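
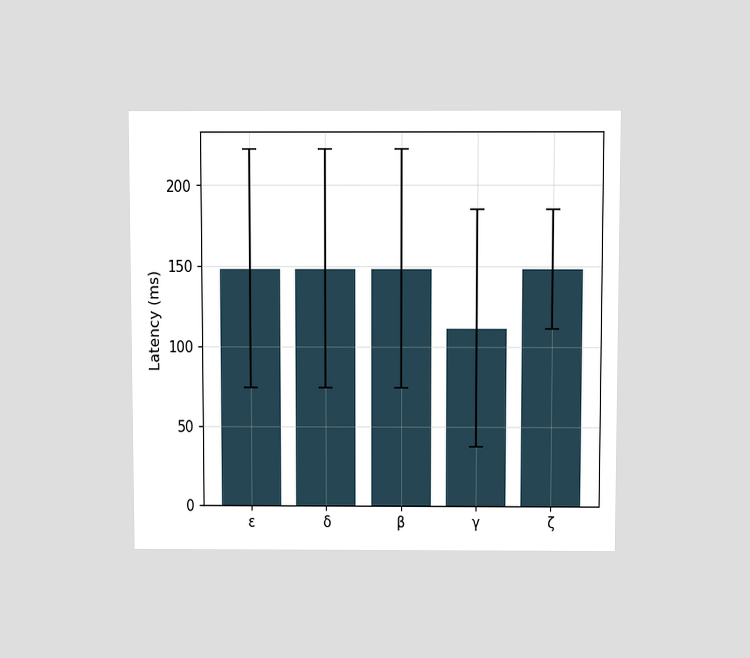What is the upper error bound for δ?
The chart is viewed slightly from above. The δ bar's upper whisker reaches 222ms.

222ms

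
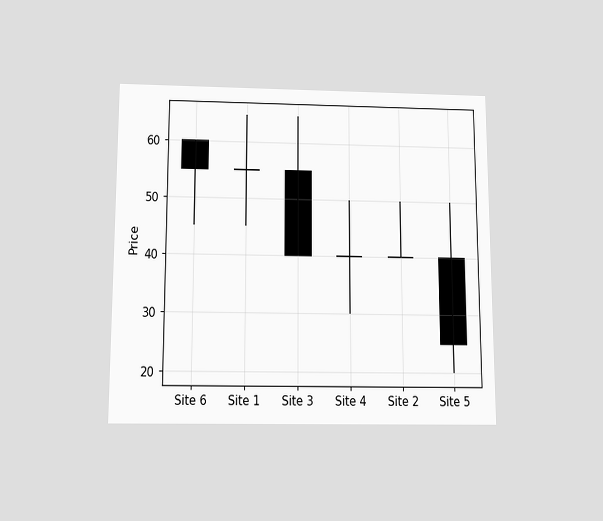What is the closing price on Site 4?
40

The chart is viewed slightly from below. The Site 4 candle closes at 40.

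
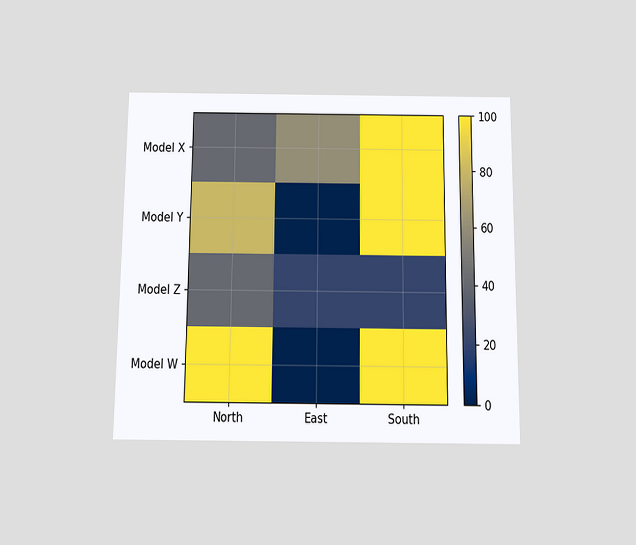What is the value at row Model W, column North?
The chart is viewed slightly from below. Matching cell (Model W, North) against the colorbar gives 100.

100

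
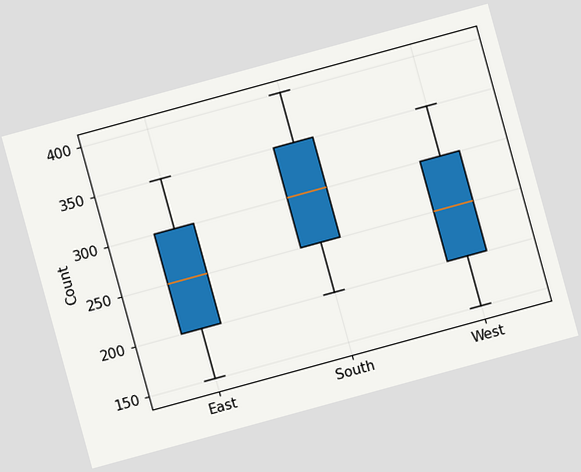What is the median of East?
The chart is tilted about 15° counter-clockwise. The median line in the East box sits at 250.

250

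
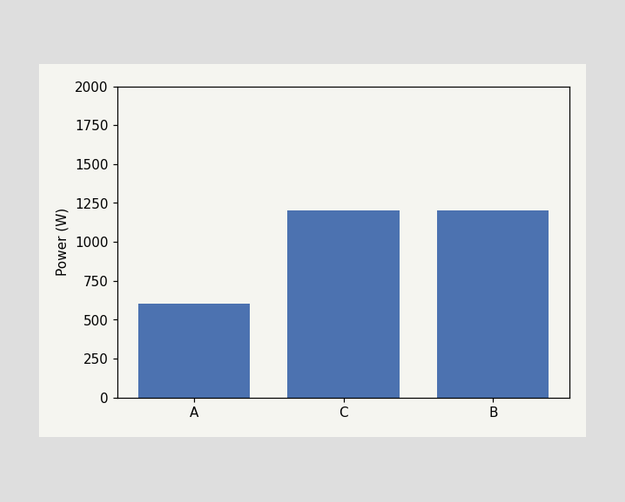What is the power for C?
1200W

Reading along the chart's y-axis, the C bar reaches 1200W.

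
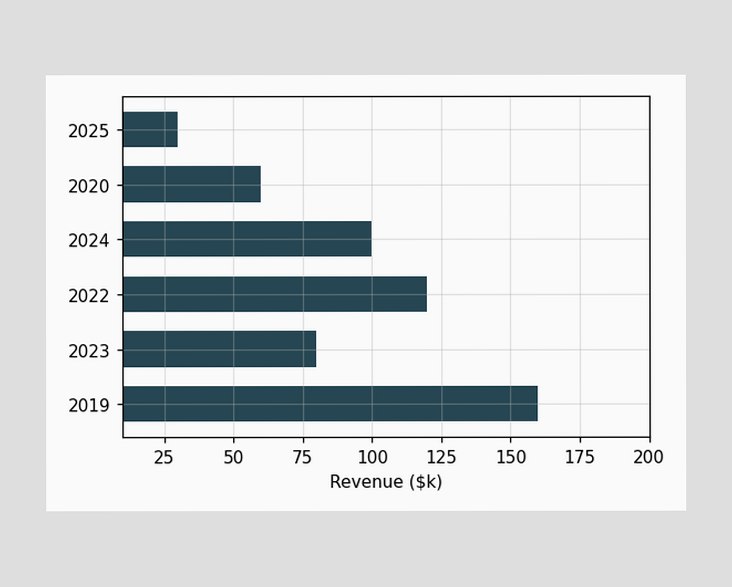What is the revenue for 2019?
Reading along the chart's x-axis, the 2019 bar reaches $160k.

$160k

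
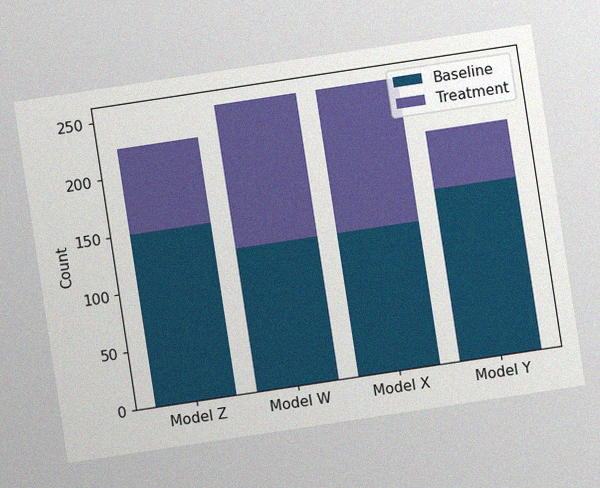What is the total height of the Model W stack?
250

The chart is tilted about 9° counter-clockwise, with some photo noise. The Model W stack's top reaches 250 on the y-axis.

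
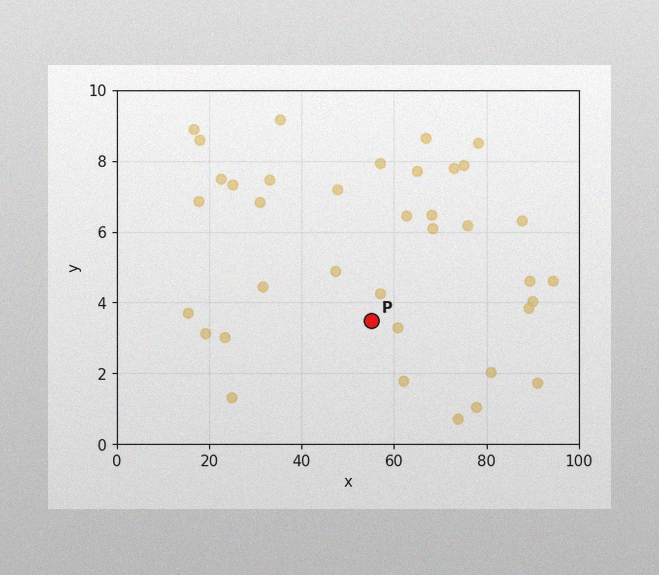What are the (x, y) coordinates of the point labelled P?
(55, 3.5)

The image has some photo noise and uneven lighting. Following the gridlines from P to each axis, P sits at (55, 3.5).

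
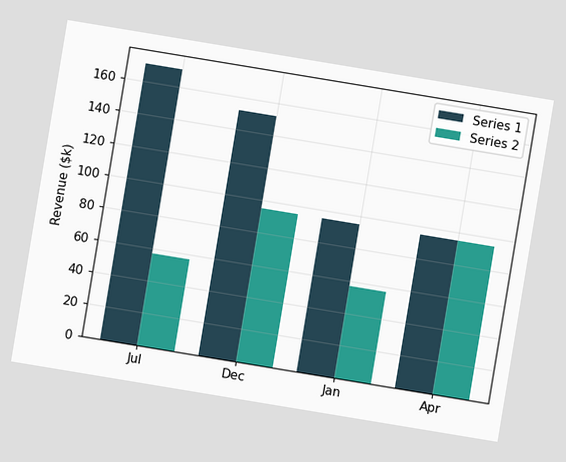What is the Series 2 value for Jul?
$57k

The chart is tilted about 9° clockwise. The Series 2 bar at Jul reaches $57k on the y-axis.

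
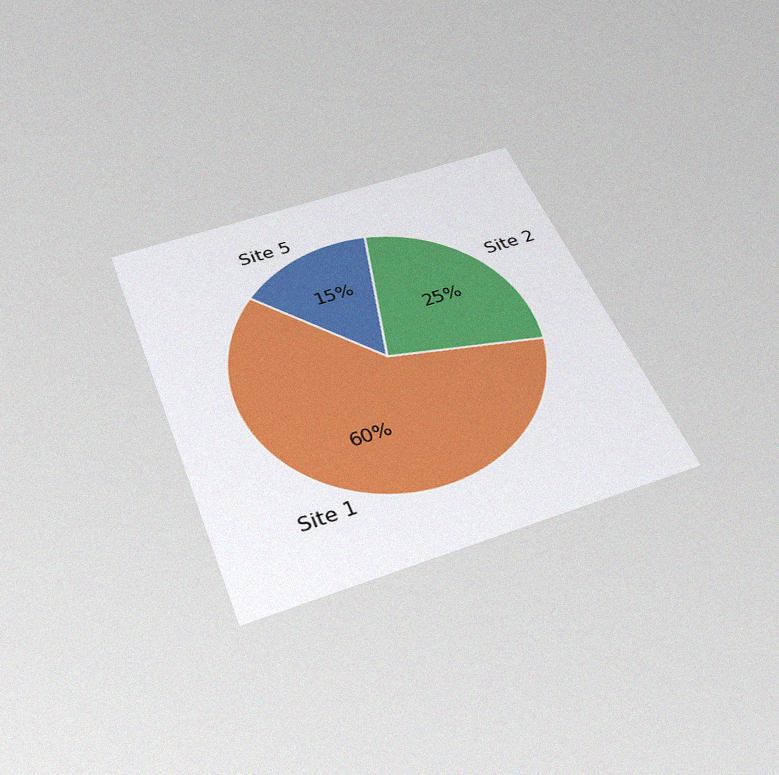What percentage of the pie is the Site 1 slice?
60%

The chart is tilted about 21° counter-clockwise and viewed slightly from below, with some photo noise. The Site 1 slice takes up 60% of the pie.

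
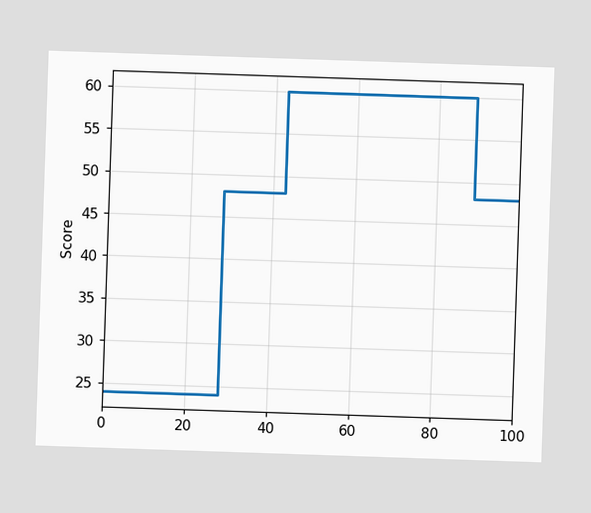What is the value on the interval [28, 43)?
On [28, 43) the step sits at 48.

48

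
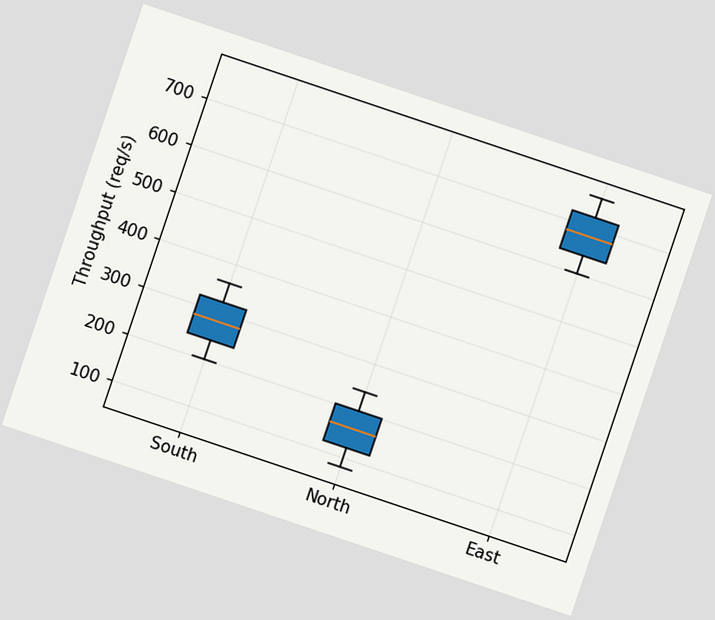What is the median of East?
680req/s

The chart is tilted about 19° clockwise. The median line in the East box sits at 680req/s.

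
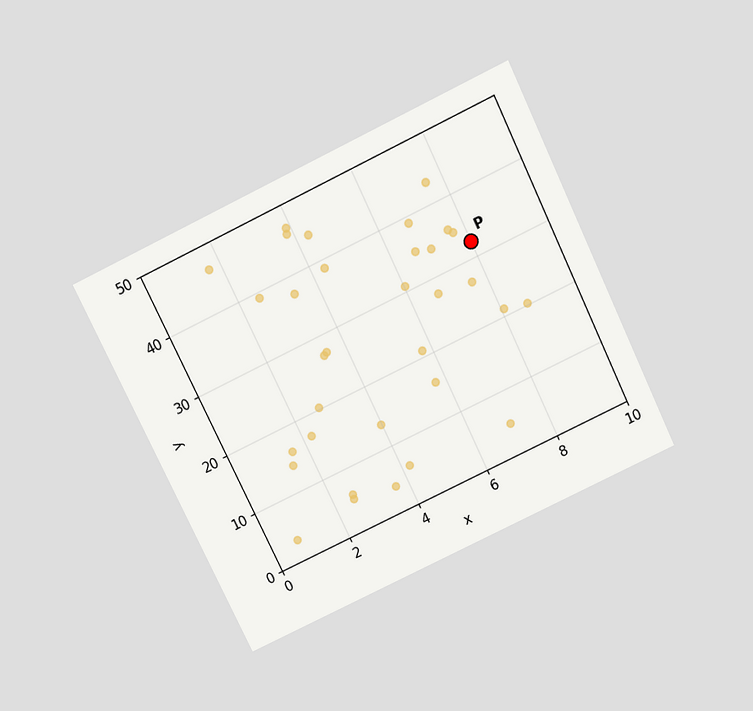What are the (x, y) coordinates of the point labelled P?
(8, 32.5)

The chart is tilted about 26° counter-clockwise and viewed slightly from above. Following the gridlines from P to each axis, P sits at (8, 32.5).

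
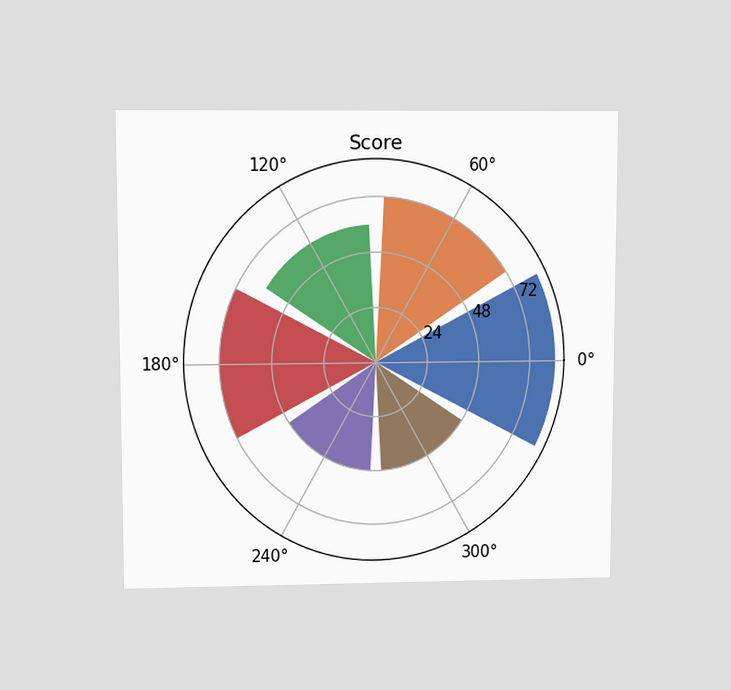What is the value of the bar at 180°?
72

The chart is viewed at a slight angle. The bar at 180° reaches 72 on the radial axis.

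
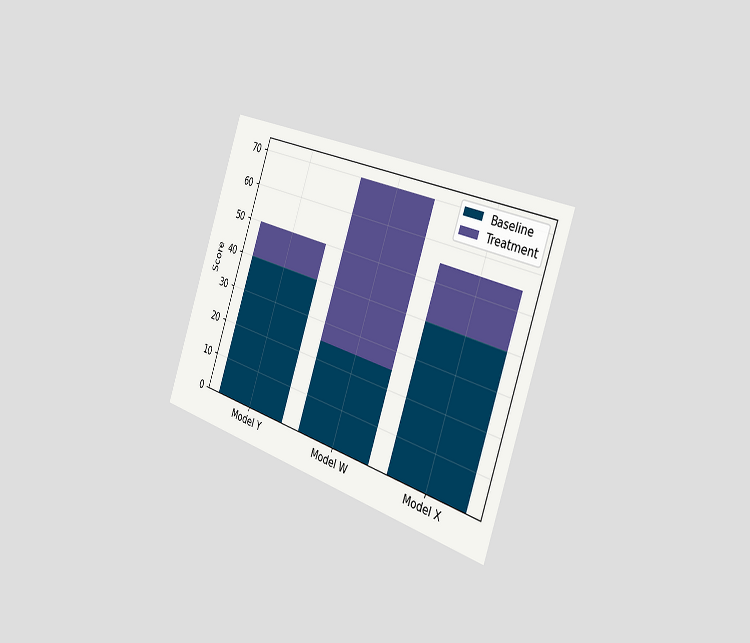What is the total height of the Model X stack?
The chart is tilted about 19° clockwise and viewed slightly from the right. The Model X stack's top reaches 55 on the y-axis.

55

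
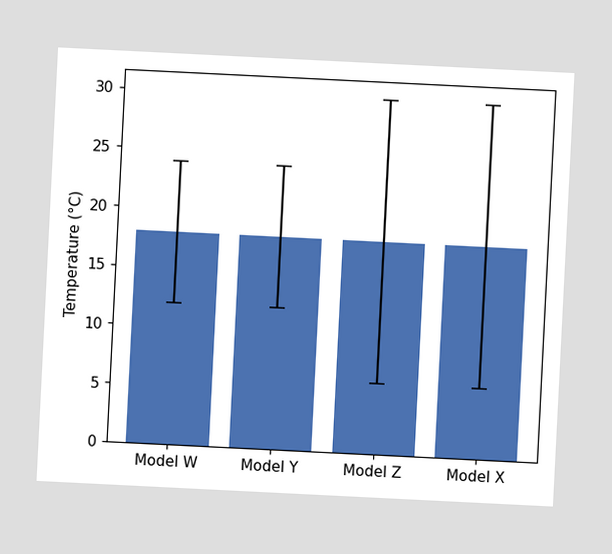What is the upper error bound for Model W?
24°C

The chart is tilted about 3° clockwise. The Model W bar's upper whisker reaches 24°C.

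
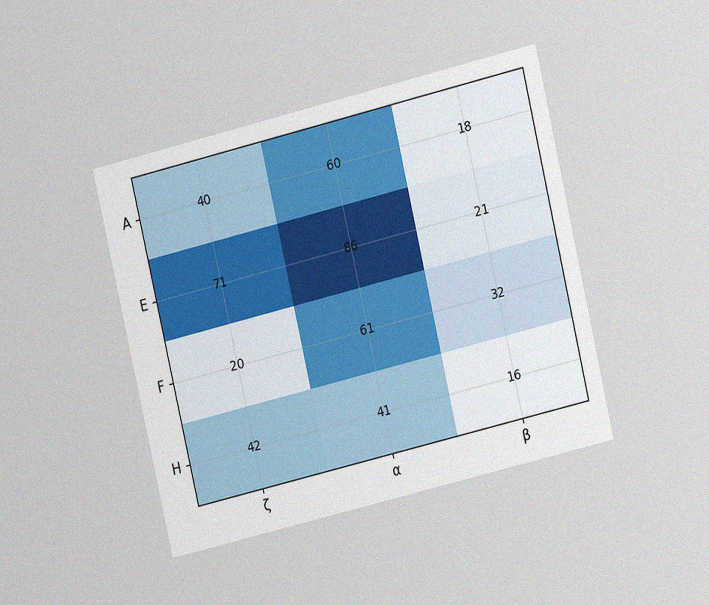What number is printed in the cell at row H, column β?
The chart is tilted about 13° counter-clockwise and viewed at a slight angle, with some photo noise. The (H, β) cell reads 16.

16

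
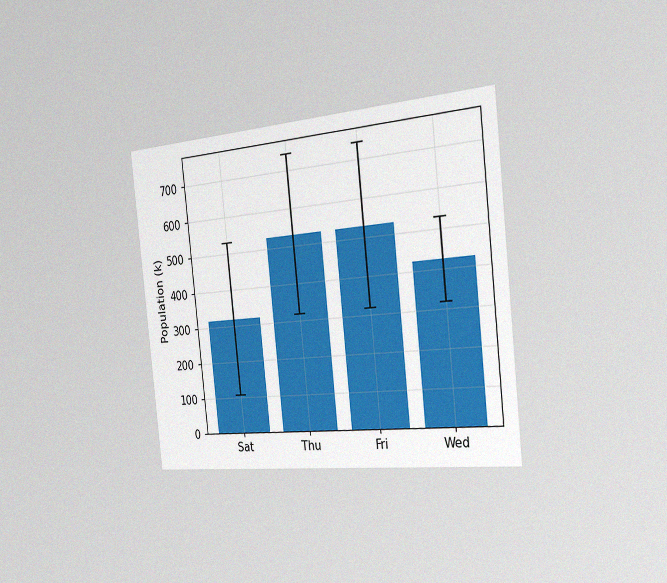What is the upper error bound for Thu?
The chart is tilted about 6° counter-clockwise and viewed slightly from the right, with some photo noise. The Thu bar's upper whisker reaches 742k.

742k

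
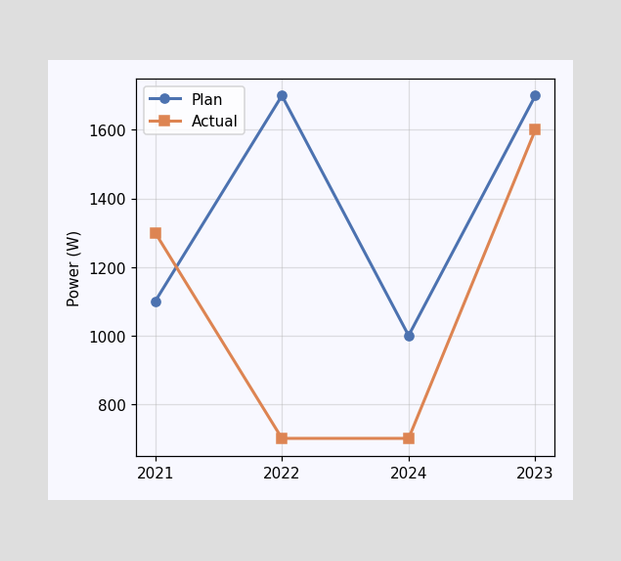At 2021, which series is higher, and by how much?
Actual, by 200W

At 2021, Actual sits above the other line by 200W.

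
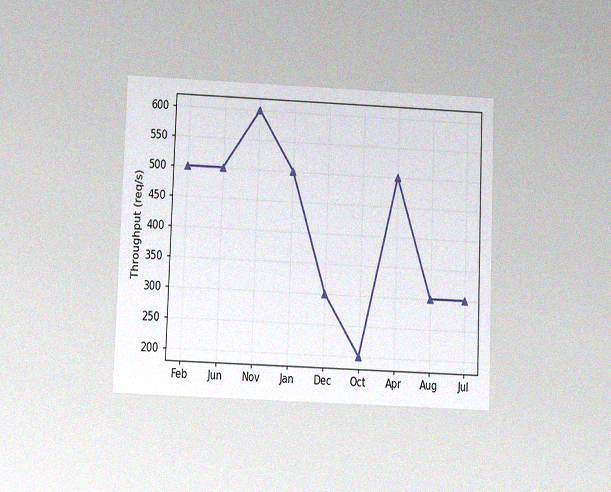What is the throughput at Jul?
300req/s

The chart is tilted about 2° clockwise and viewed slightly from below, with some photo noise. At Jul, the line is at 300req/s.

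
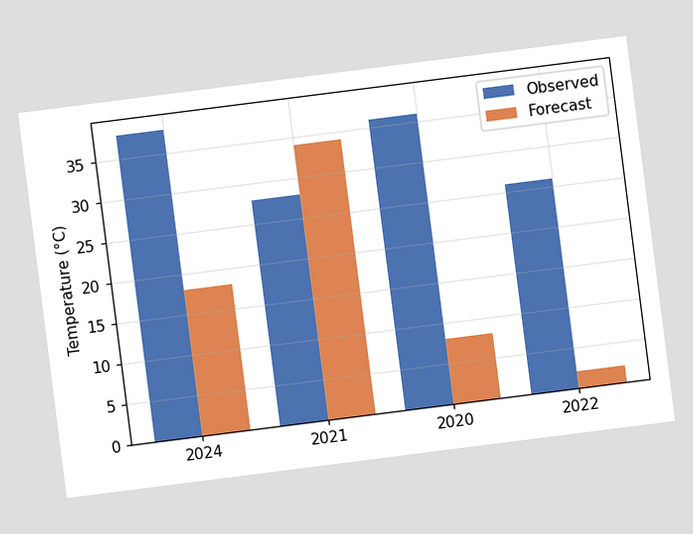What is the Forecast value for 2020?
8°C

The chart is tilted about 7° counter-clockwise. The Forecast bar at 2020 reaches 8°C on the y-axis.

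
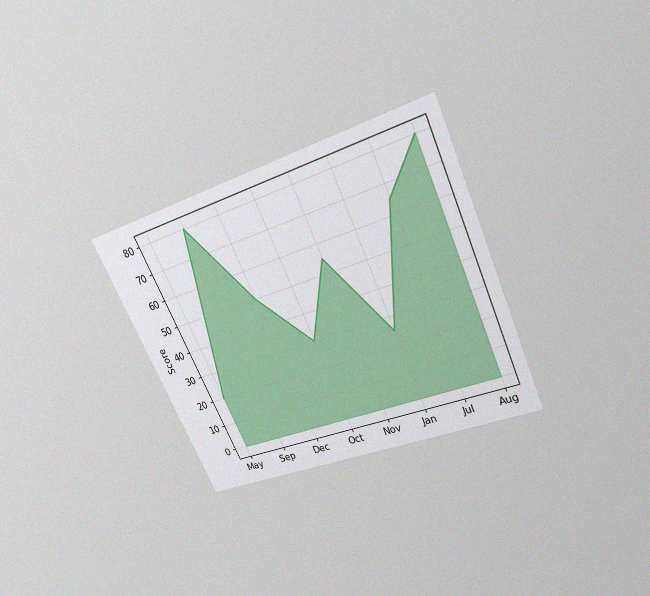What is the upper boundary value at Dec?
50

The chart is tilted about 25° counter-clockwise and viewed slightly from above, with some photo noise. At Dec the upper boundary is at 50.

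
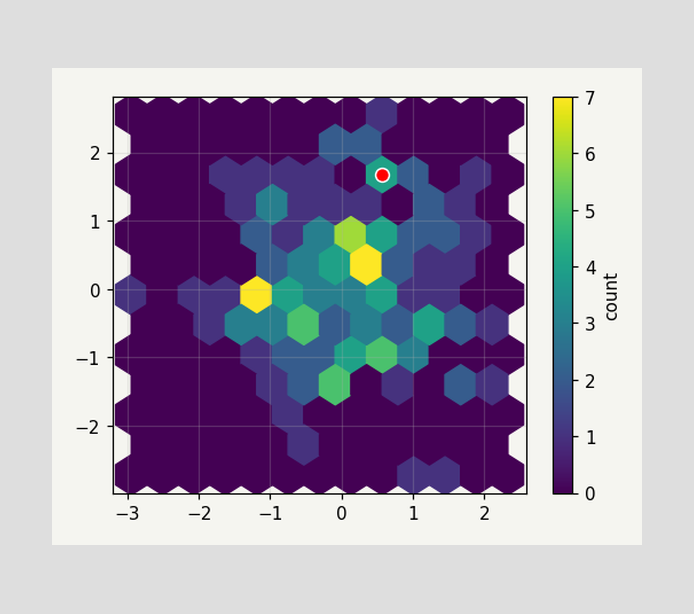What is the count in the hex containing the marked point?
The marked hex reads 4 on the colorbar.

4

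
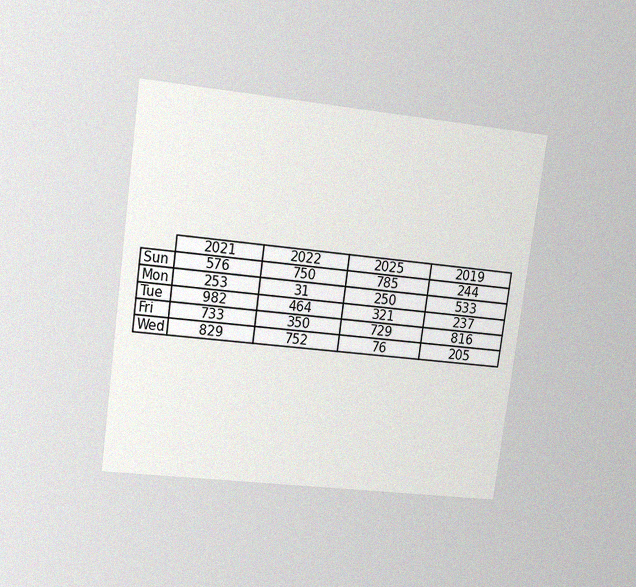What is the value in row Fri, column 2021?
733

The chart is tilted about 8° clockwise and viewed at a slight angle, with some photo noise. The (Fri, 2021) cell reads 733.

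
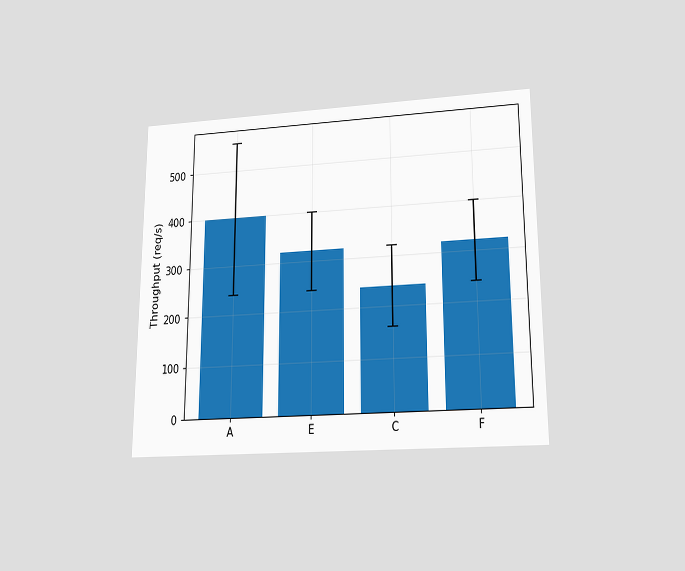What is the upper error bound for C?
The chart is viewed slightly from below. The C bar's upper whisker reaches 320req/s.

320req/s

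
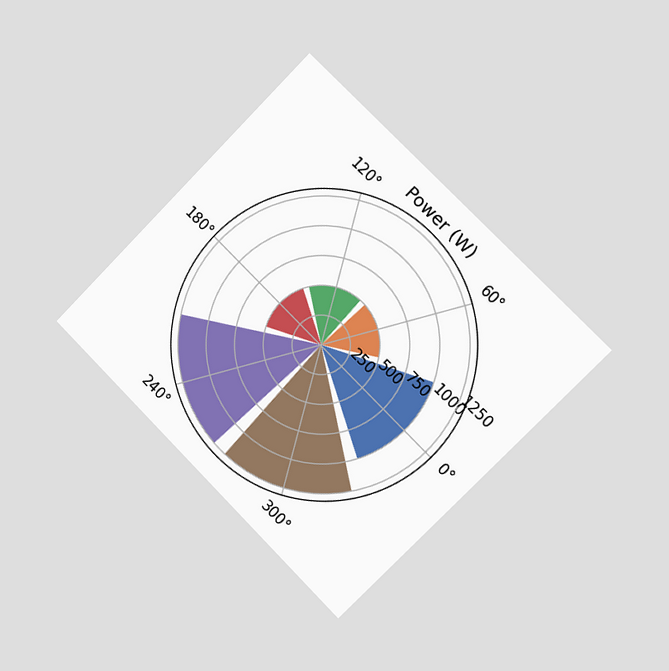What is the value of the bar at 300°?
1250W

The chart is tilted about 45° clockwise and viewed slightly from the right. The bar at 300° reaches 1250W on the radial axis.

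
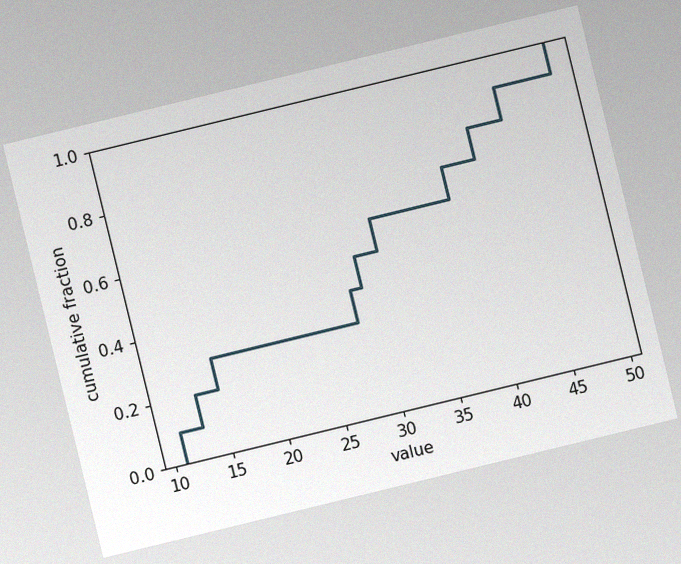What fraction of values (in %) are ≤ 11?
10%

The chart is tilted about 14° counter-clockwise, with some photo noise. At x=11 the ECDF step is at 10%.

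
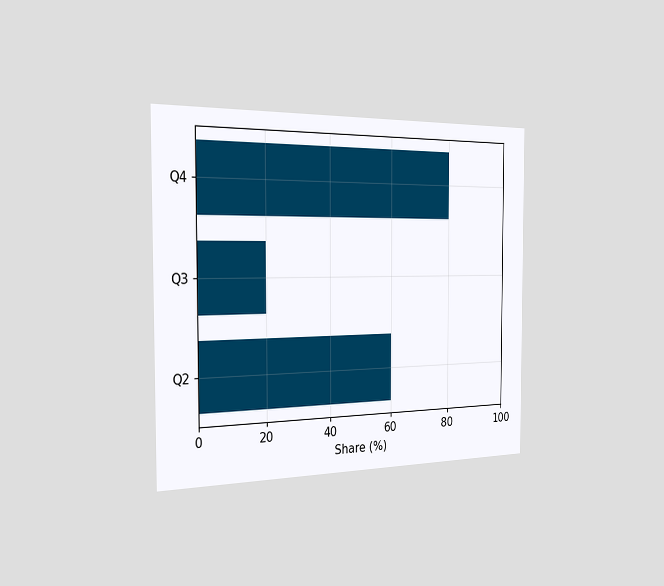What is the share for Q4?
The chart is viewed slightly from the left. Reading along the chart's x-axis, the Q4 bar reaches 80%.

80%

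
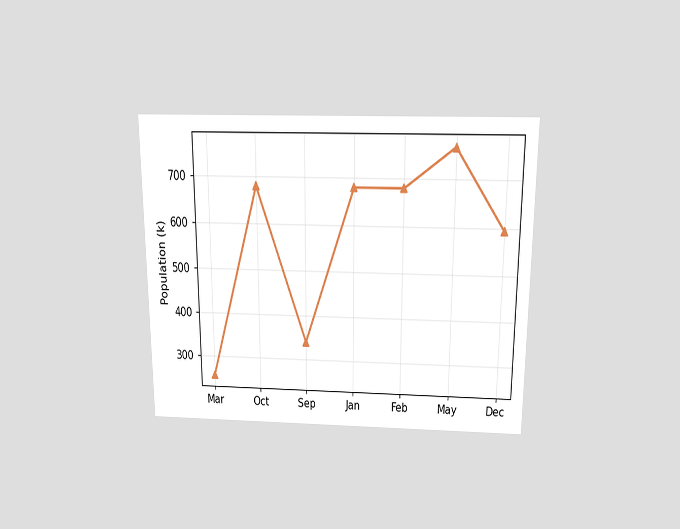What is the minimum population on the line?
The chart is viewed slightly from above. The lowest point is at Mar, and reading across to the y-axis gives 255k.

255k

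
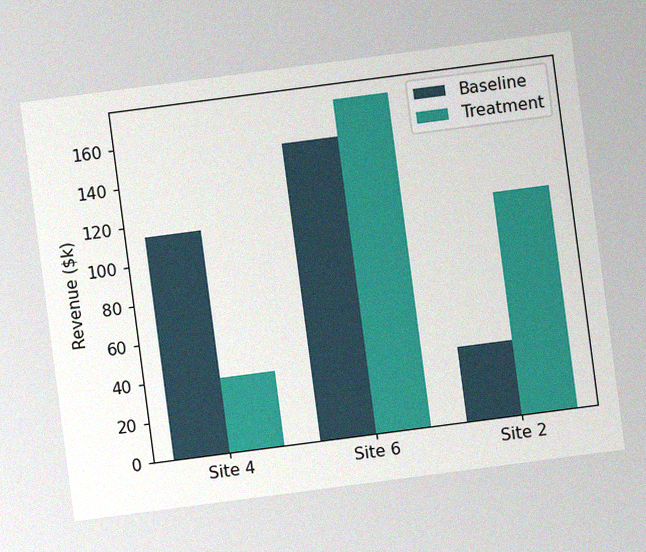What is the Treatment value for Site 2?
$114k

The chart is tilted about 7° counter-clockwise, with some photo noise. The Treatment bar at Site 2 reaches $114k on the y-axis.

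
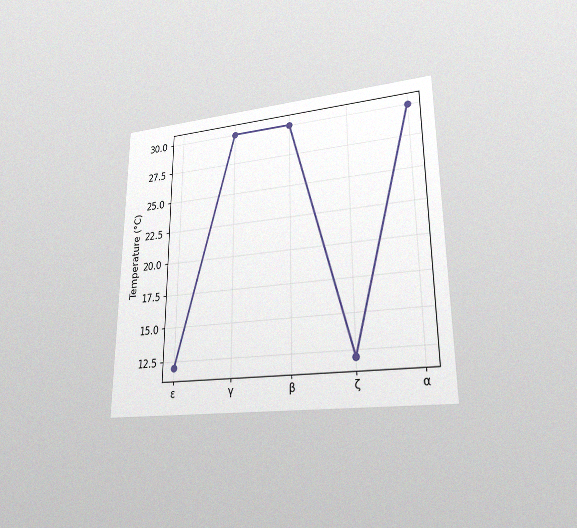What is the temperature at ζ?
The chart is viewed at a slight angle, with some photo noise. At ζ, the line is at 12°C.

12°C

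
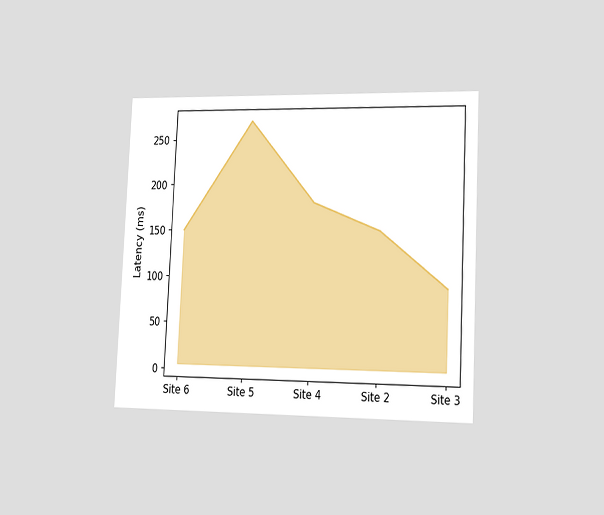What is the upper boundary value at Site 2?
The chart is tilted about 3° clockwise and viewed slightly from the right. At Site 2 the upper boundary is at 150ms.

150ms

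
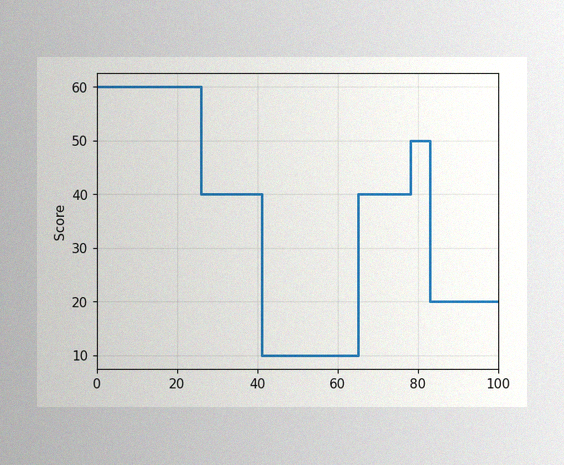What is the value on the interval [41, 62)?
The image has some photo noise and uneven lighting. On [41, 62) the step sits at 10.

10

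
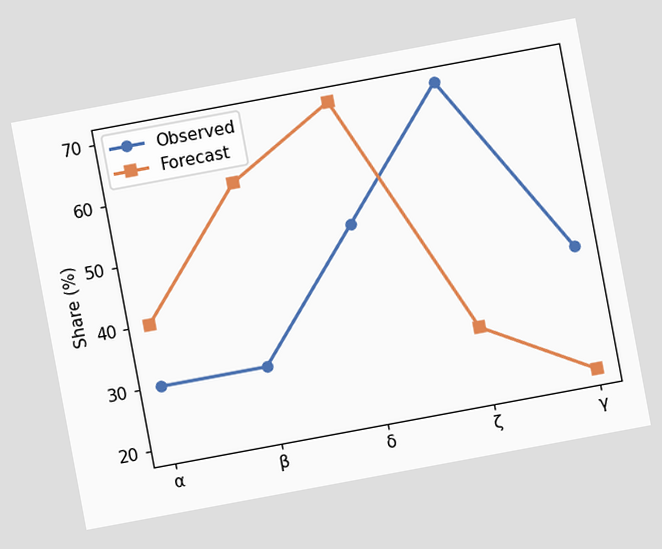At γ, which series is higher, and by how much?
The chart is tilted about 11° counter-clockwise. At γ, Observed sits above the other line by 20%.

Observed, by 20%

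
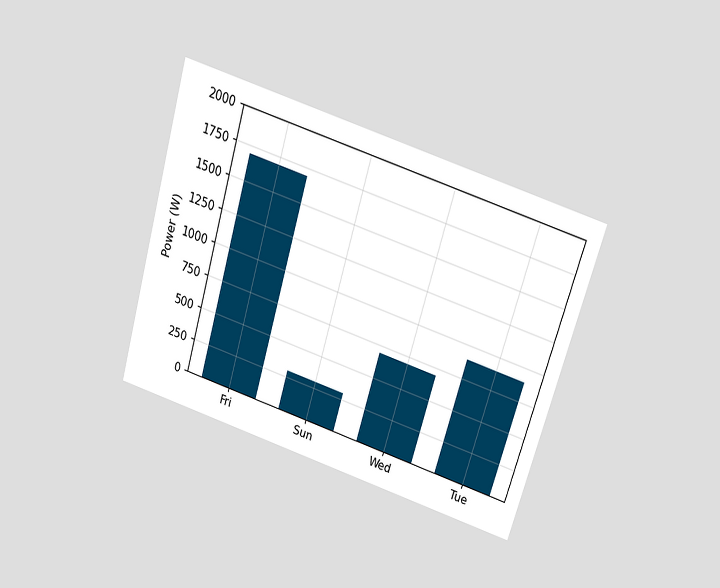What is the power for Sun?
300W

The chart is tilted about 17° clockwise and viewed slightly from above. Reading along the chart's y-axis, the Sun bar reaches 300W.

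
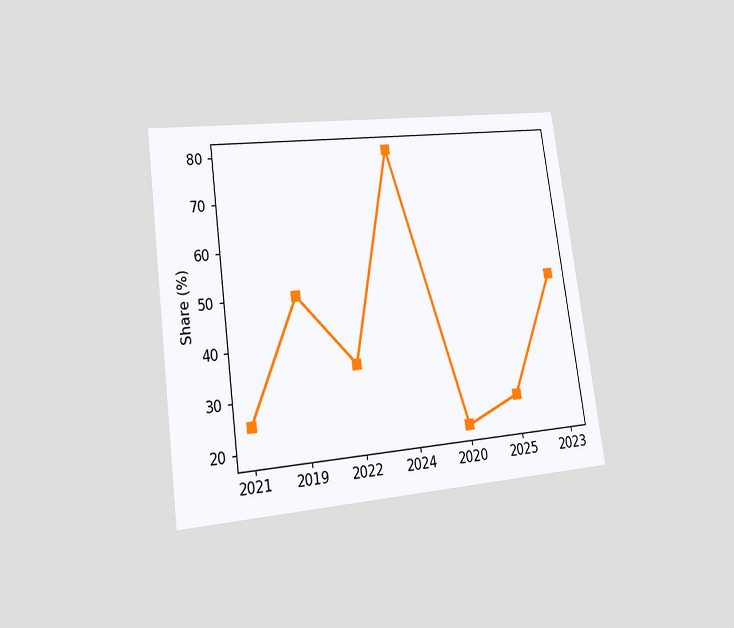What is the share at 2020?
The chart is tilted about 8° counter-clockwise and viewed at a slight angle. At 2020, the line is at 20%.

20%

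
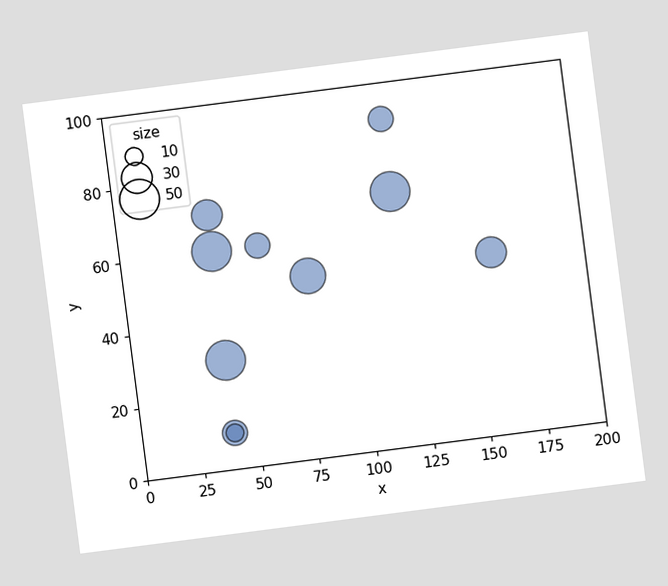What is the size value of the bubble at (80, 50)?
40

The chart is tilted about 7° counter-clockwise. Matching the bubble at (80, 50) against the size legend gives 40.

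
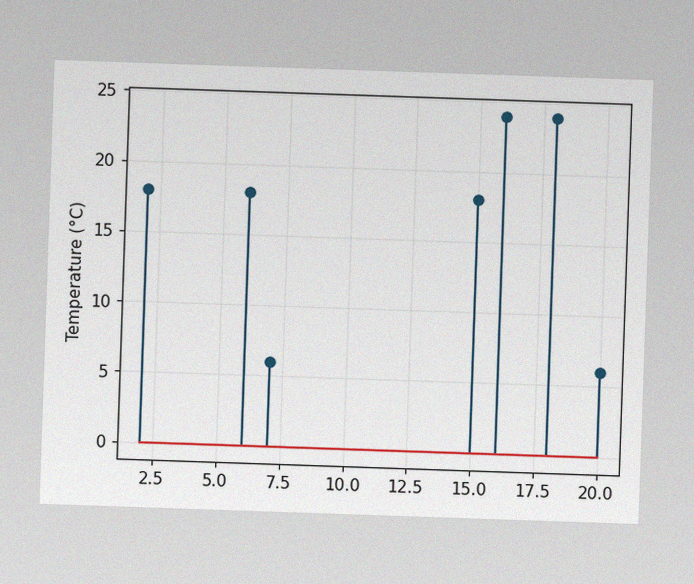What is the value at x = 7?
6°C

The image has some photo noise and uneven lighting. The stem at x=7 reaches 6°C.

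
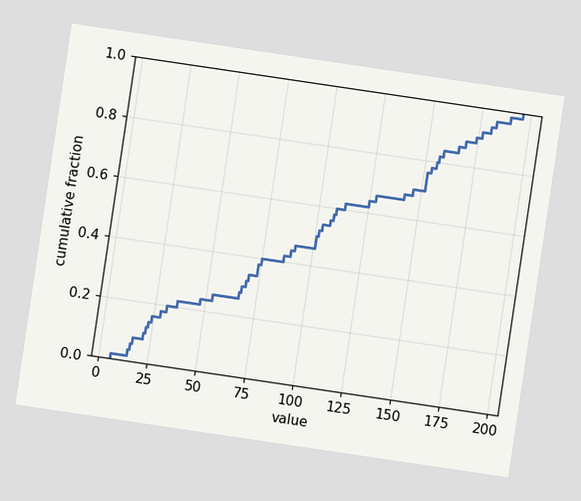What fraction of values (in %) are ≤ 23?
The chart is tilted about 8° clockwise. At x=23 the ECDF step is at 14%.

14%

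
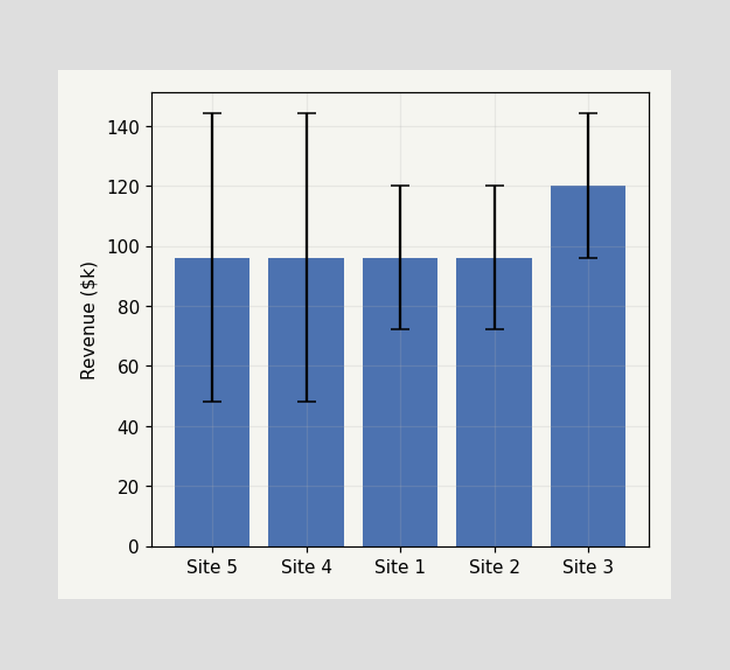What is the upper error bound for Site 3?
$144k

The Site 3 bar's upper whisker reaches $144k.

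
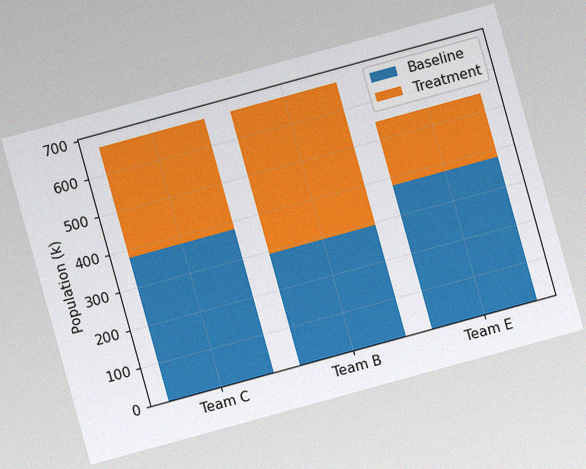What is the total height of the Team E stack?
The chart is tilted about 15° counter-clockwise, with some photo noise. The Team E stack's top reaches 546k on the y-axis.

546k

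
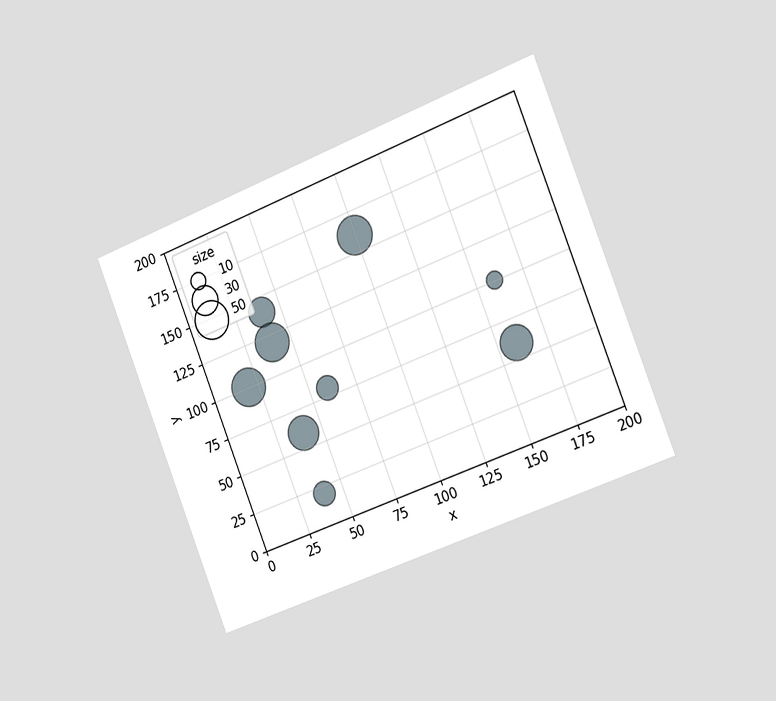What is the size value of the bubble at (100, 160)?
The chart is tilted about 21° counter-clockwise and viewed slightly from the right. Matching the bubble at (100, 160) against the size legend gives 50.

50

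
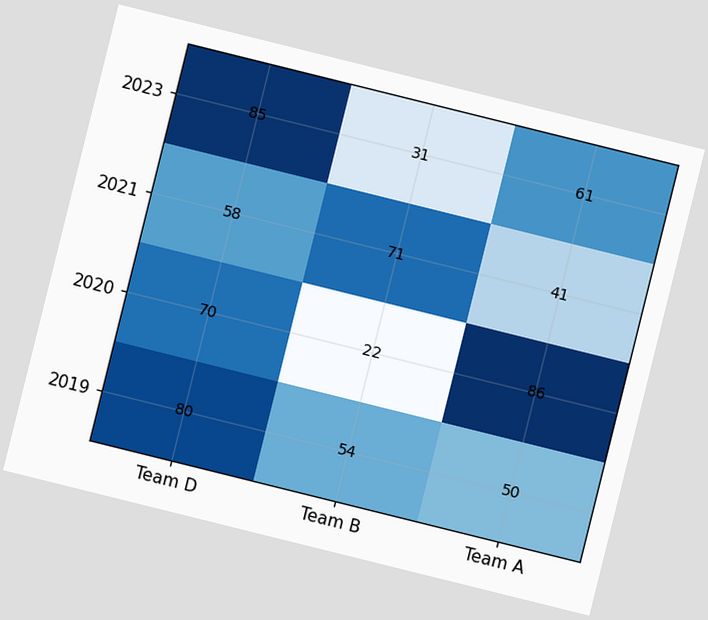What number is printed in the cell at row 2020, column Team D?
The chart is tilted about 14° clockwise. The (2020, Team D) cell reads 70.

70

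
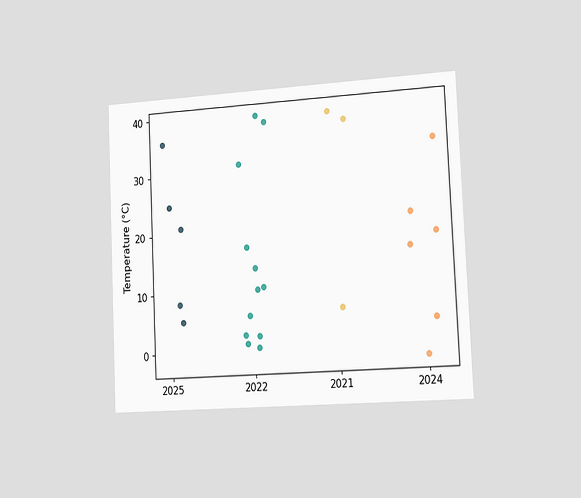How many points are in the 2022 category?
12

The chart is tilted about 3° counter-clockwise and viewed slightly from the right. Counting the markers in the 2022 column gives 12.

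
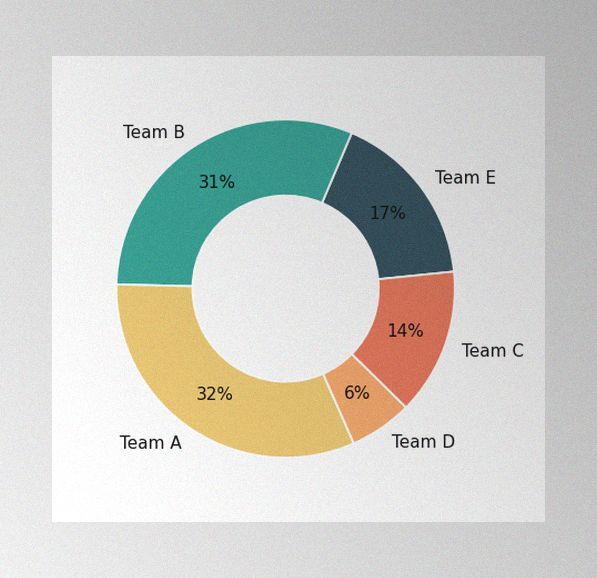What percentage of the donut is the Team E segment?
The image has some photo noise and uneven lighting. The Team E segment takes up 17% of the ring.

17%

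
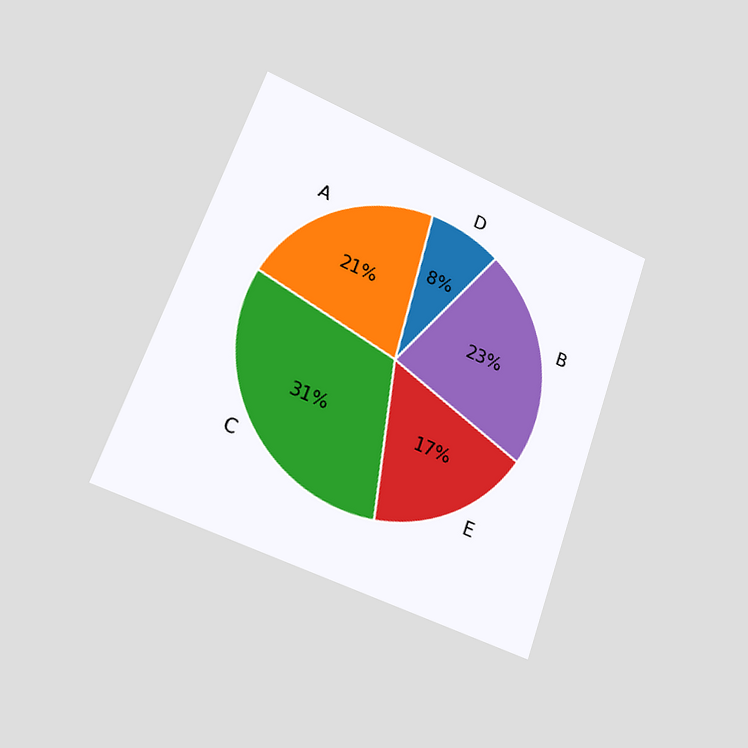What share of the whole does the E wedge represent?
17%

The chart is tilted about 20° clockwise and viewed slightly from the left. The E slice takes up 17% of the pie.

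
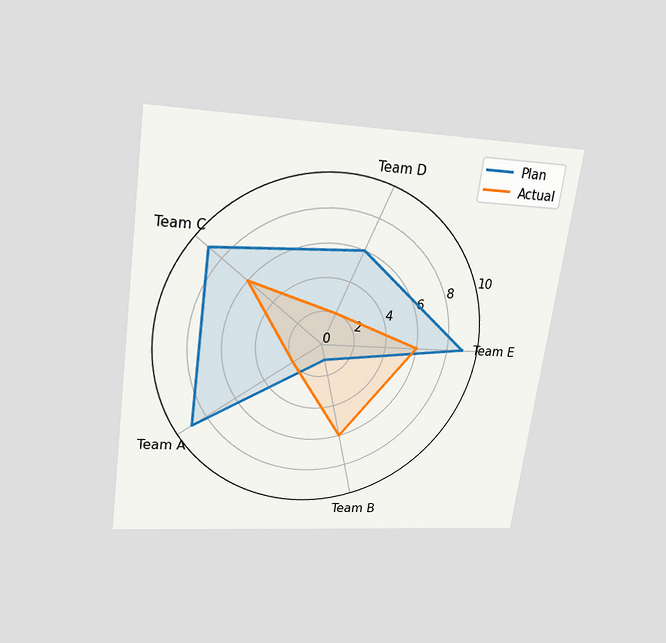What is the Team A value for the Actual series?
The chart is tilted about 8° clockwise and viewed slightly from above. On the Team A axis, Actual reaches 2.

2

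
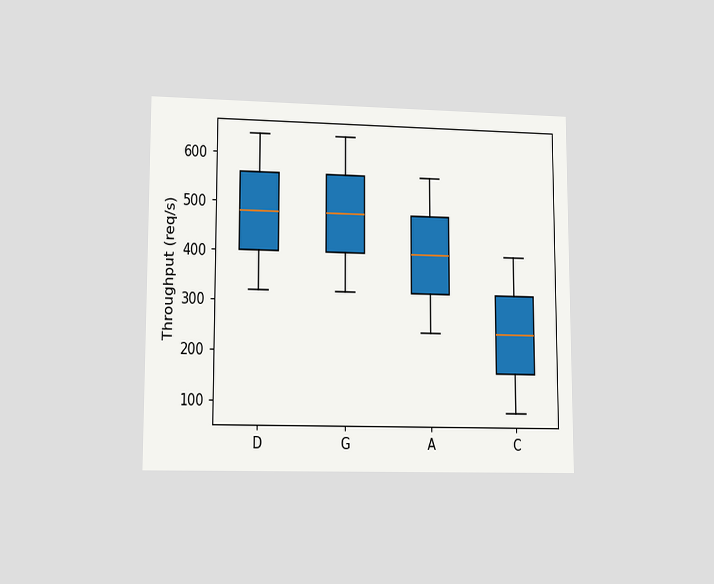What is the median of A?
The chart is viewed at a slight angle. The median line in the A box sits at 400req/s.

400req/s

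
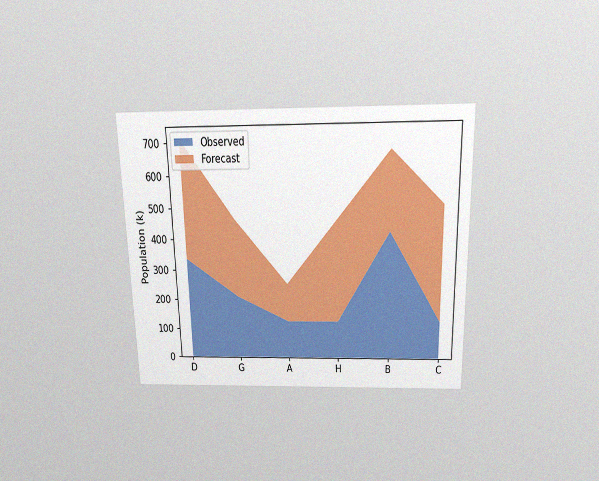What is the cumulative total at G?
462k

The chart is viewed slightly from above, with some photo noise. The stacked total at G reaches 462k.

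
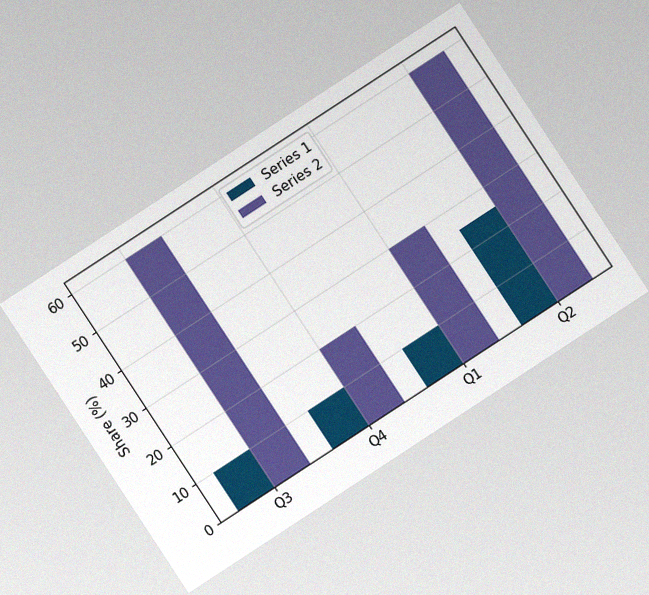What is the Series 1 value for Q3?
10%

The chart is tilted about 33° counter-clockwise, with some photo noise. The Series 1 bar at Q3 reaches 10% on the y-axis.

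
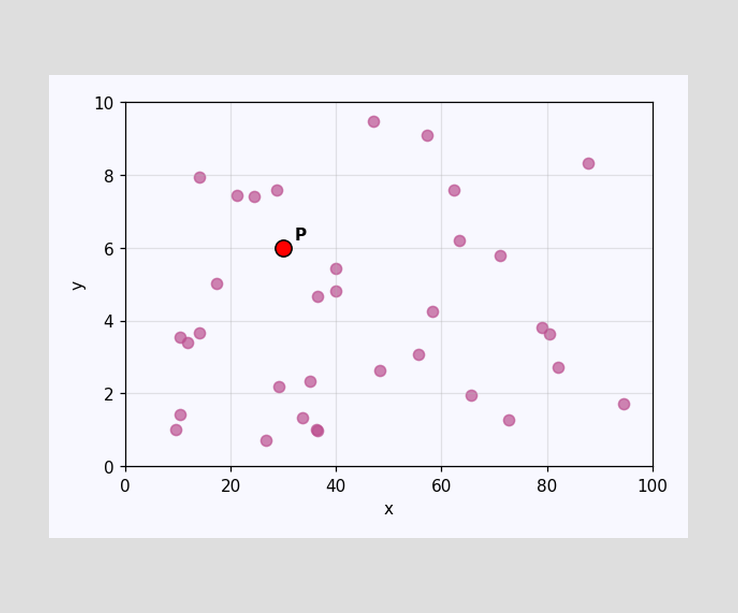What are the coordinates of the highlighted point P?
Following the gridlines from P to each axis, P sits at (30, 6).

(30, 6)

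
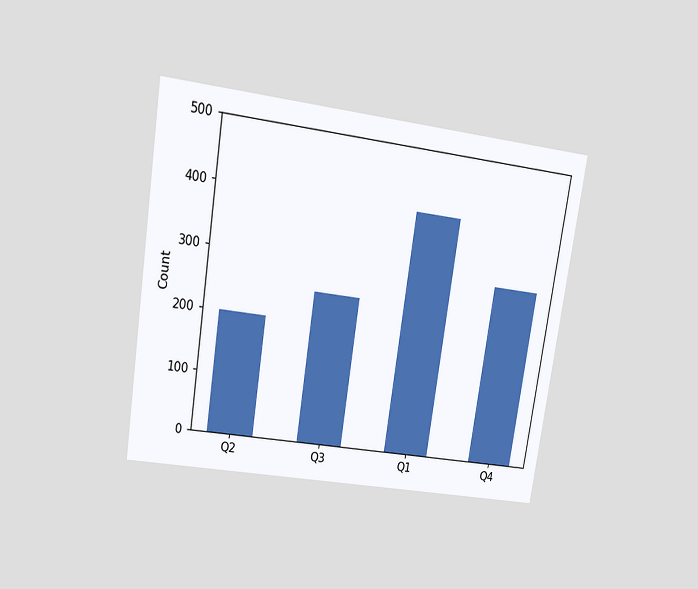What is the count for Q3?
250

The chart is tilted about 9° clockwise and viewed at a slight angle. Reading along the chart's y-axis, the Q3 bar reaches 250.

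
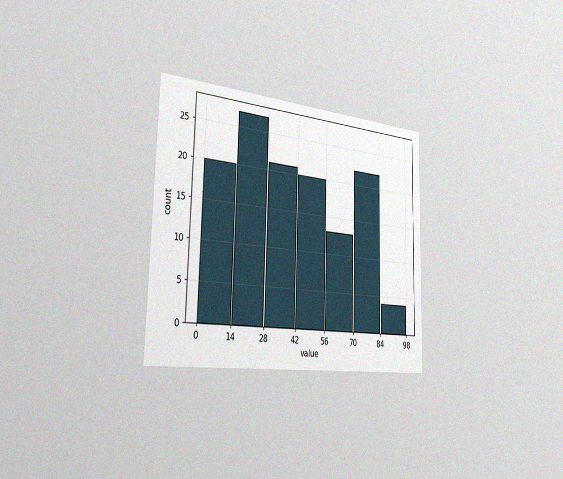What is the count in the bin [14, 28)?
27

The chart is viewed slightly from the left, with some photo noise. The [14, 28) bin has height 27.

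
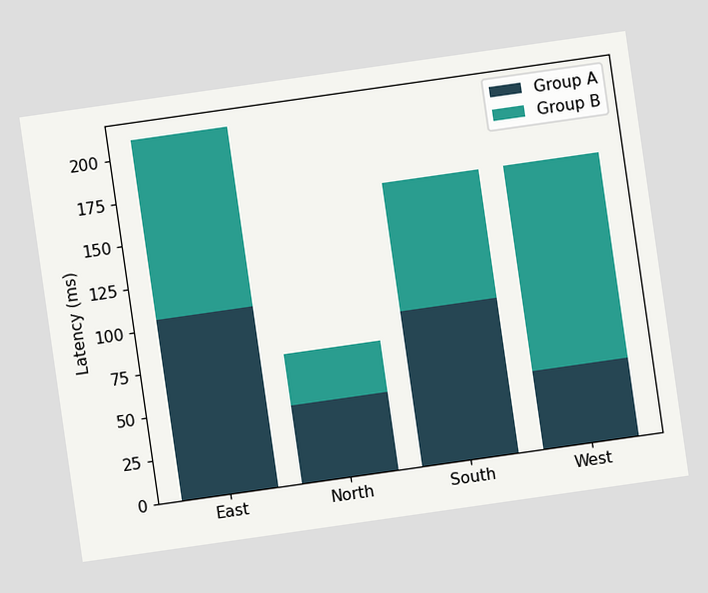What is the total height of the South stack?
165ms

The chart is tilted about 8° counter-clockwise. The South stack's top reaches 165ms on the y-axis.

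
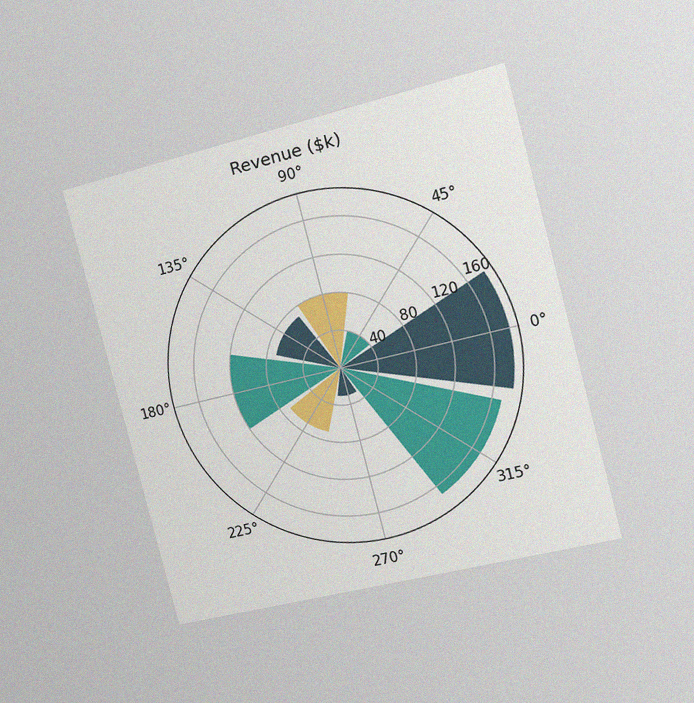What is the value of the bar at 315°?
The chart is tilted about 15° counter-clockwise and viewed slightly from the right, with some photo noise. The bar at 315° reaches $170k on the radial axis.

$170k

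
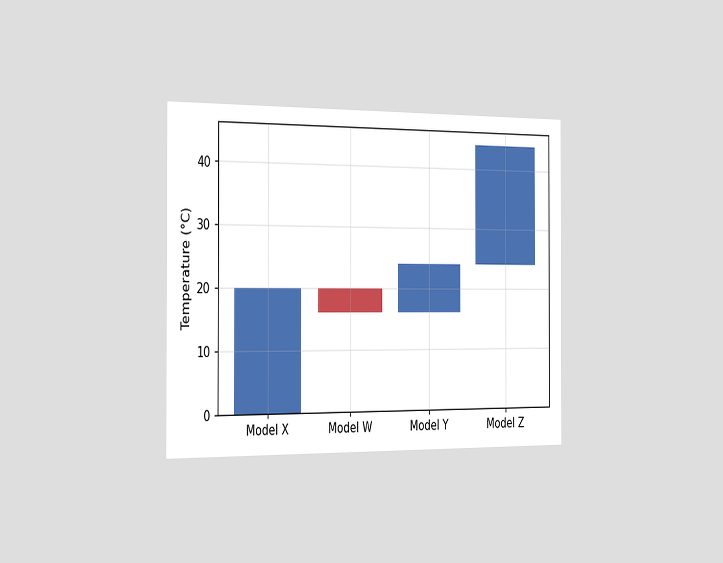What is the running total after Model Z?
The chart is viewed slightly from the left. After Model Z the running total reaches 44°C.

44°C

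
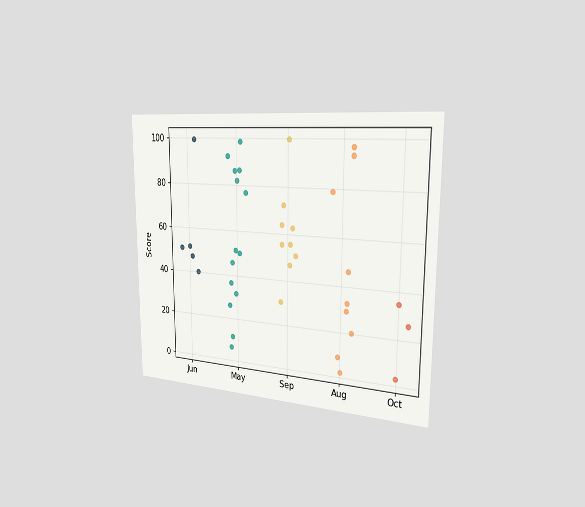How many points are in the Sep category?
The chart is viewed slightly from the right. Counting the markers in the Sep column gives 9.

9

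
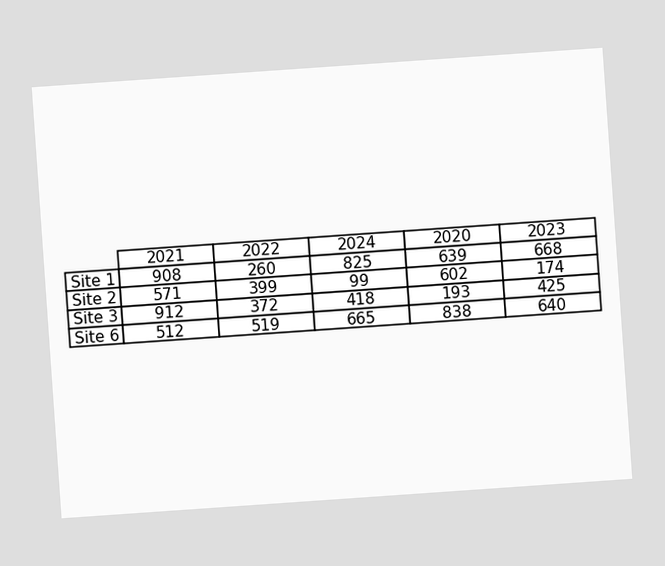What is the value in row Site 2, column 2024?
99

The chart is tilted about 4° counter-clockwise. The (Site 2, 2024) cell reads 99.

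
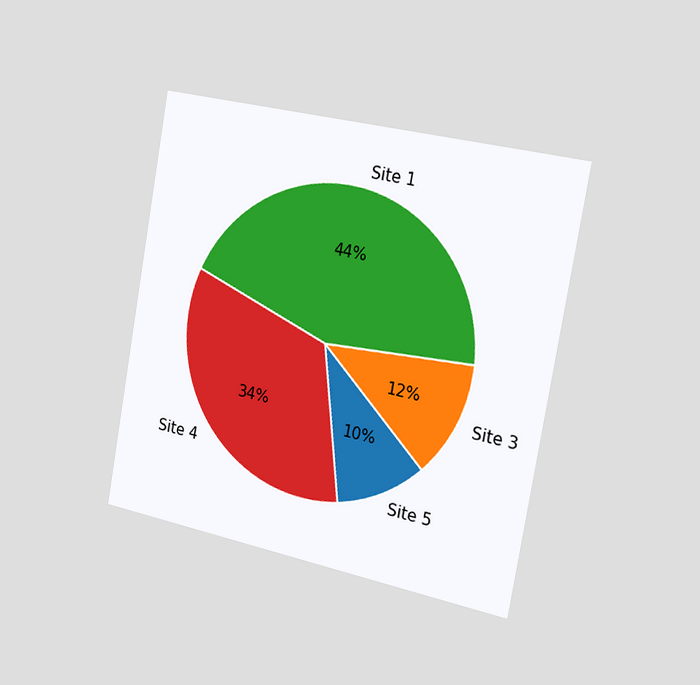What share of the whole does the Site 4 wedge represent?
34%

The chart is tilted about 10° clockwise and viewed slightly from the right. The Site 4 slice takes up 34% of the pie.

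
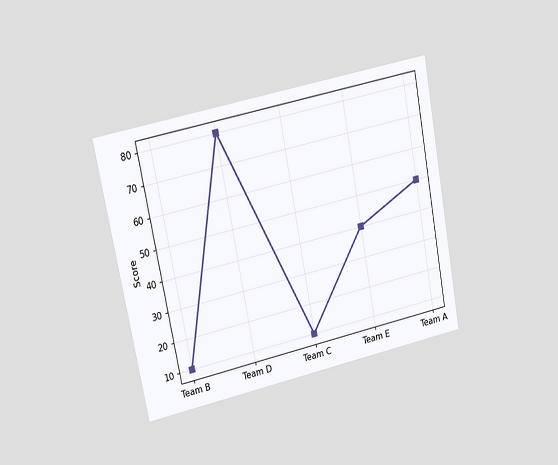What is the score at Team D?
80

The chart is tilted about 11° counter-clockwise and viewed at a slight angle. At Team D, the line is at 80.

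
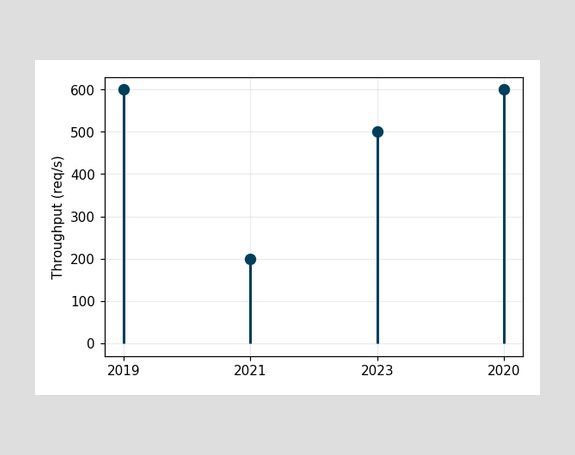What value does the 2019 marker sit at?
600req/s

The 2019 marker sits at 600req/s.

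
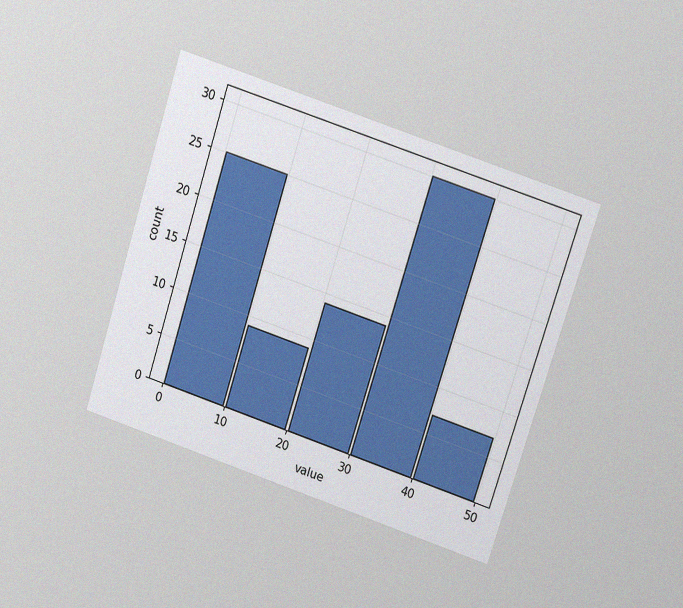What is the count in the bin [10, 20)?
The chart is tilted about 18° clockwise and viewed at a slight angle, with some photo noise. The [10, 20) bin has height 9.

9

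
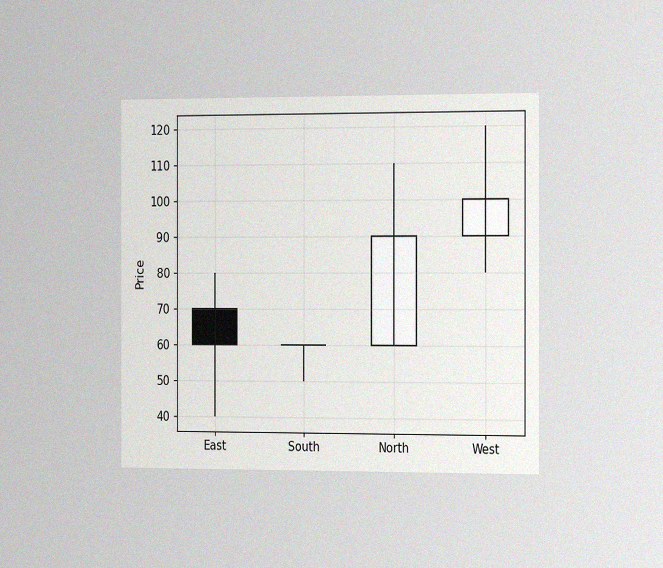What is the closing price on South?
The chart is viewed slightly from the right, with some photo noise. The South candle closes at 60.

60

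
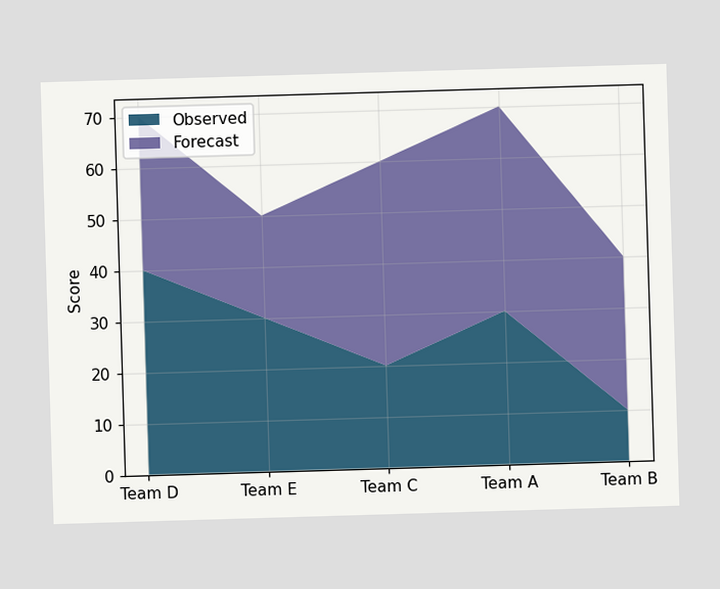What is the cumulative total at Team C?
The stacked total at Team C reaches 60.

60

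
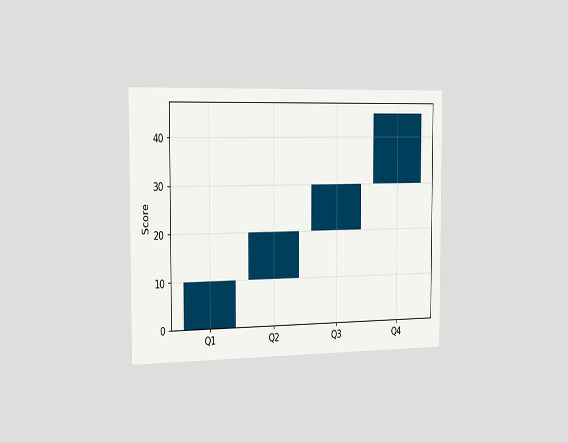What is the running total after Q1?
10

The chart is viewed slightly from the left. After Q1 the running total reaches 10.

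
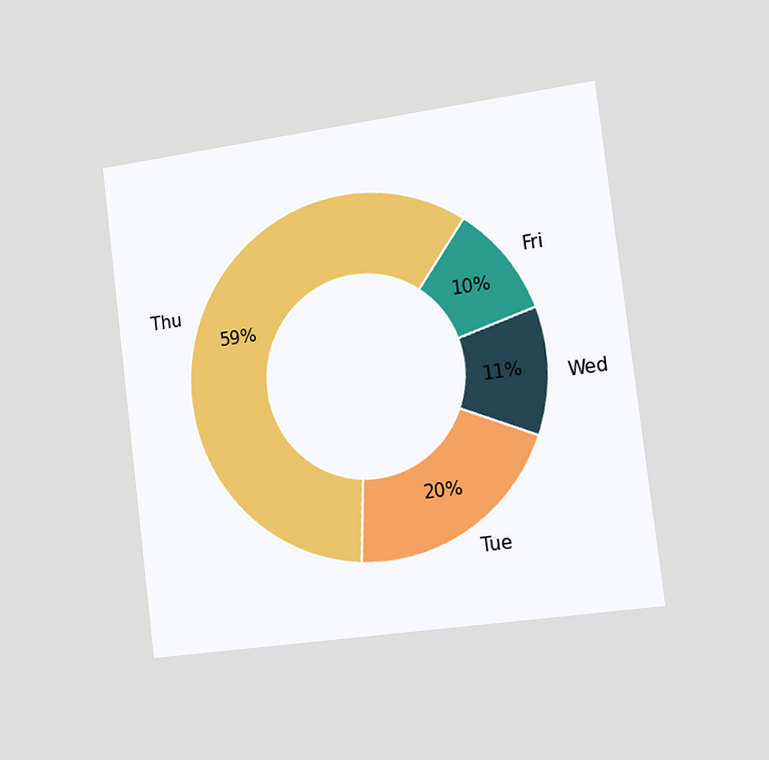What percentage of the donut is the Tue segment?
20%

The chart is tilted about 7° counter-clockwise and viewed slightly from the right. The Tue segment takes up 20% of the ring.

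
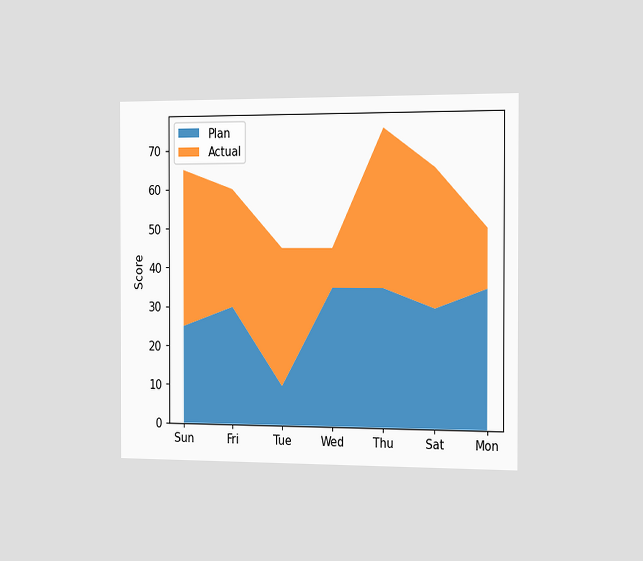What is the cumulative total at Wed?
45

The chart is viewed slightly from the right. The stacked total at Wed reaches 45.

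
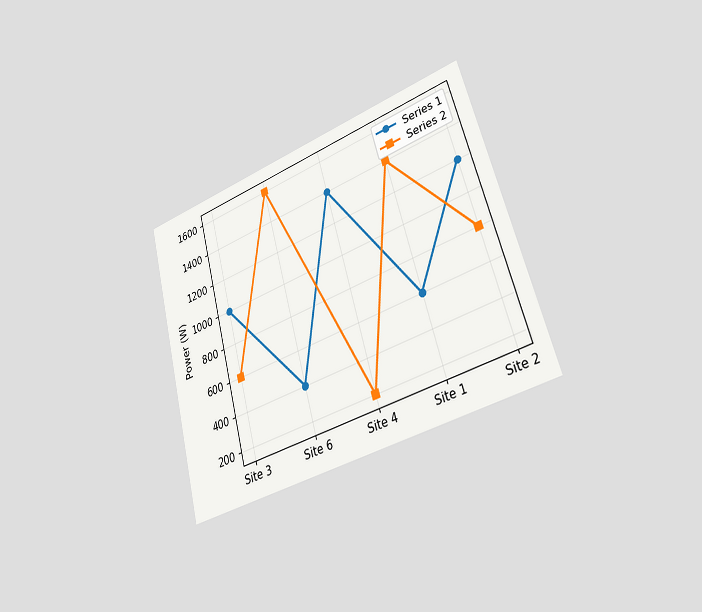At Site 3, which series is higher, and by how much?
Series 1, by 400W

The chart is tilted about 15° counter-clockwise and viewed slightly from the right. At Site 3, Series 1 sits above the other line by 400W.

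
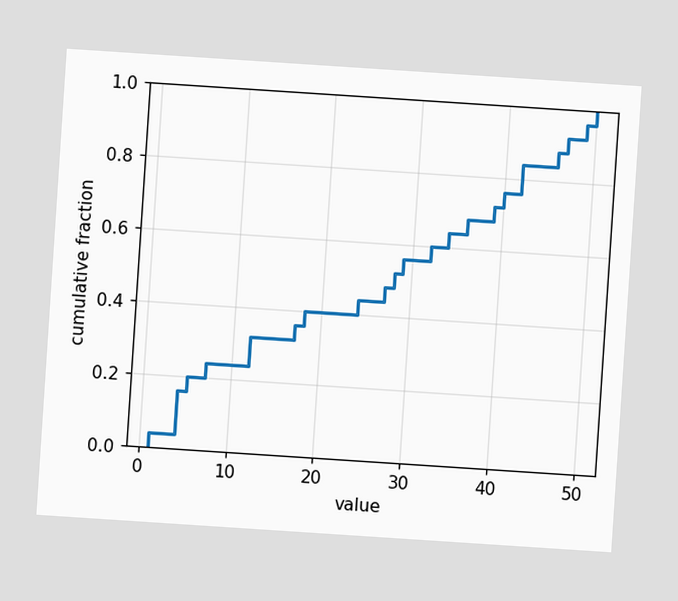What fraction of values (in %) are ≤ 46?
88%

The chart is tilted about 4° clockwise. At x=46 the ECDF step is at 88%.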